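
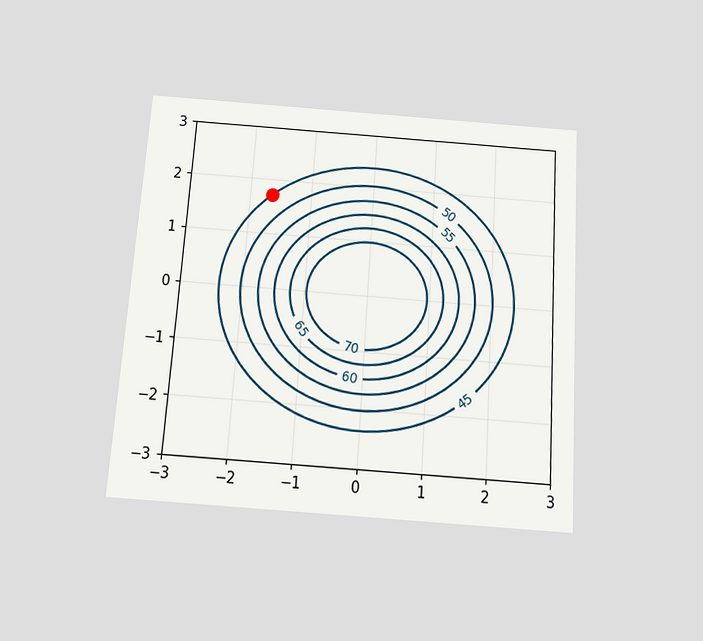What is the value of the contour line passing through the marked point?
The chart is tilted about 4° clockwise and viewed slightly from below. The marked point sits on the contour labelled 45.

45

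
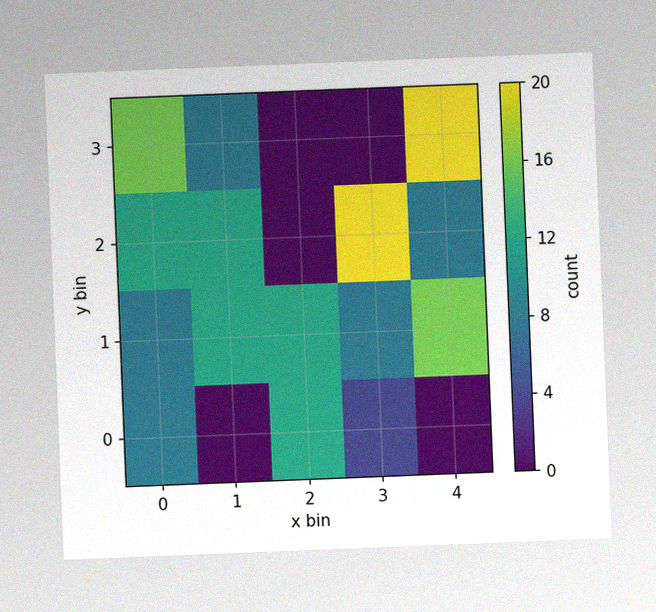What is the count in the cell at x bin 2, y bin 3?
0

The chart is tilted about 2° counter-clockwise, with some photo noise. Matching the cell (2, 3) against the colorbar gives 0.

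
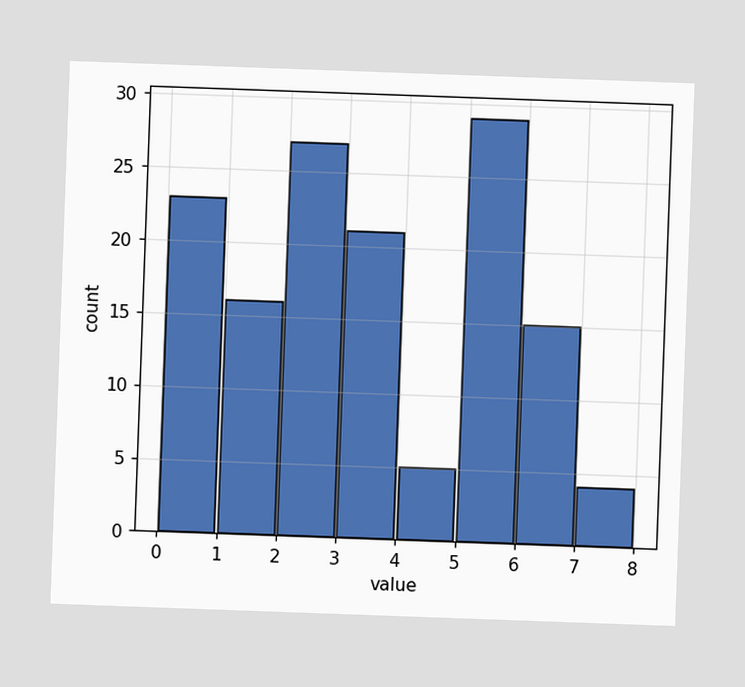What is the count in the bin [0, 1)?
The chart is tilted about 2° clockwise. The [0, 1) bin has height 23.

23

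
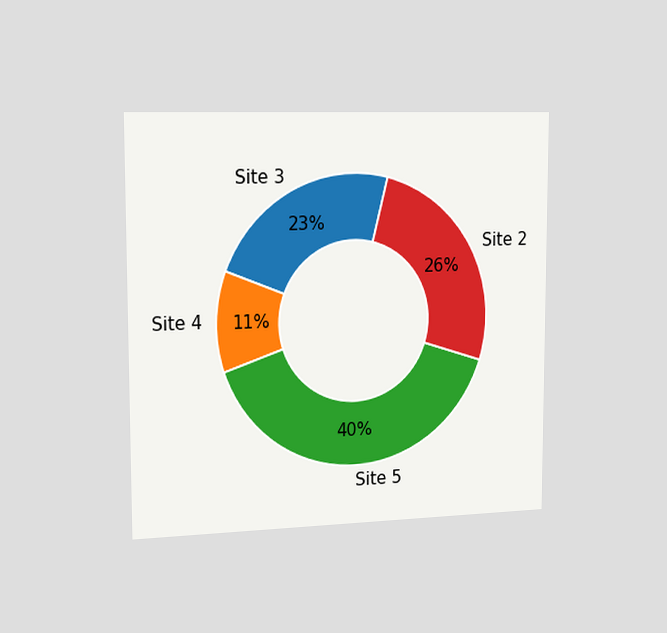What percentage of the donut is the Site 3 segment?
The chart is viewed slightly from the left. The Site 3 segment takes up 23% of the ring.

23%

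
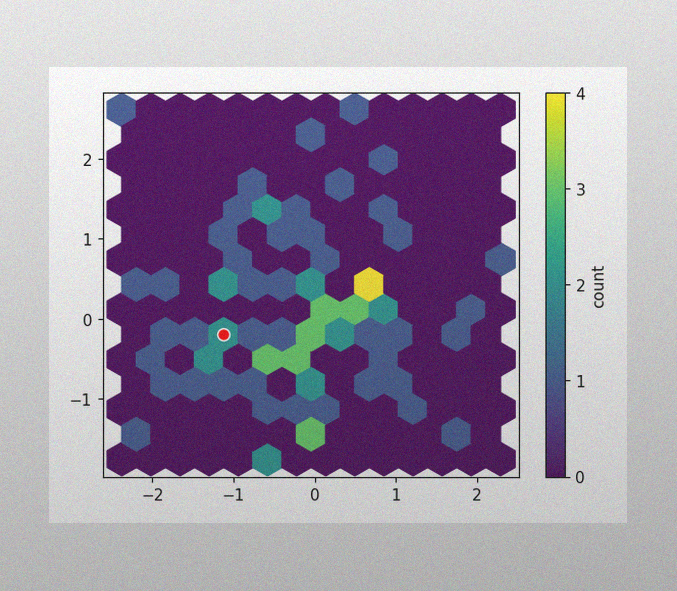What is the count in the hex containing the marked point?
2

The image has some photo noise and uneven lighting. The marked hex reads 2 on the colorbar.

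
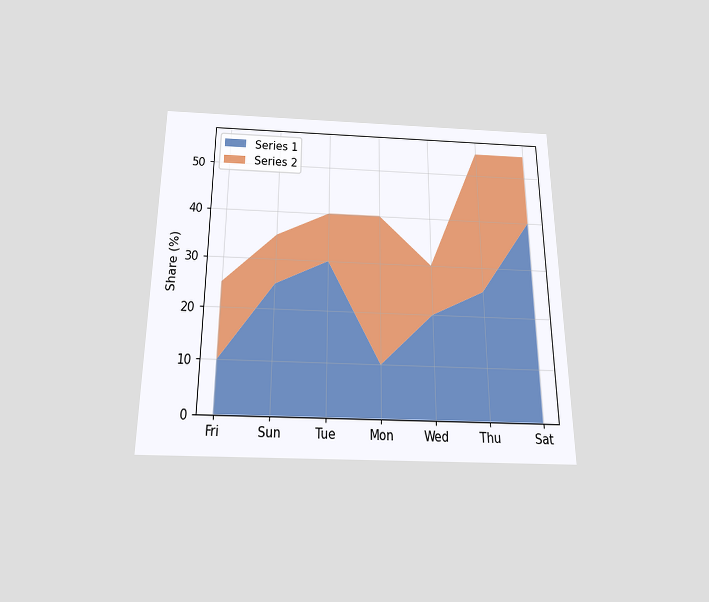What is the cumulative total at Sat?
55%

The chart is viewed slightly from below. The stacked total at Sat reaches 55%.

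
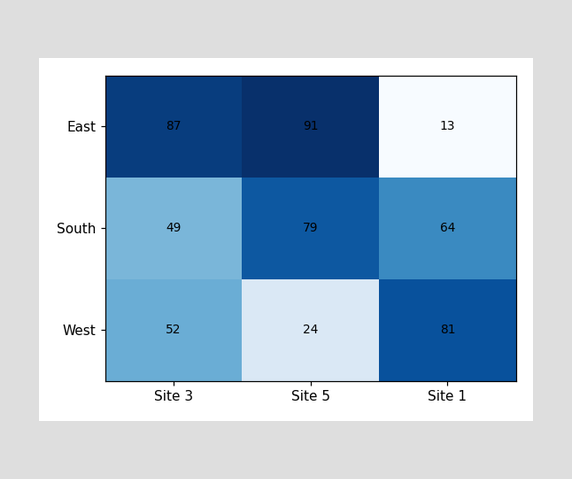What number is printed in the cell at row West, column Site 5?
The (West, Site 5) cell reads 24.

24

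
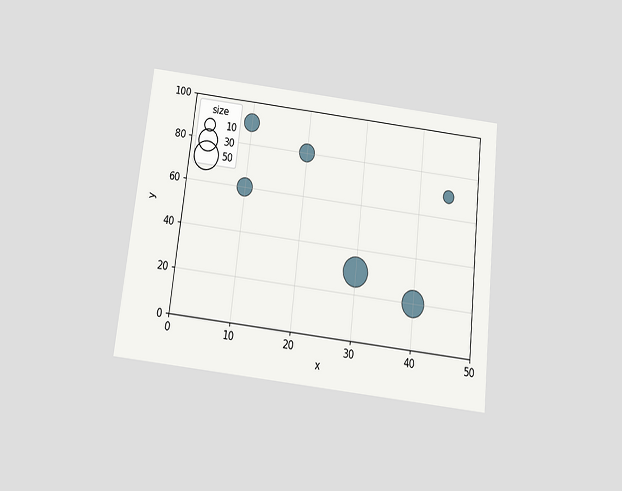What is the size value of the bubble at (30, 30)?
The chart is tilted about 6° clockwise and viewed slightly from below. Matching the bubble at (30, 30) against the size legend gives 50.

50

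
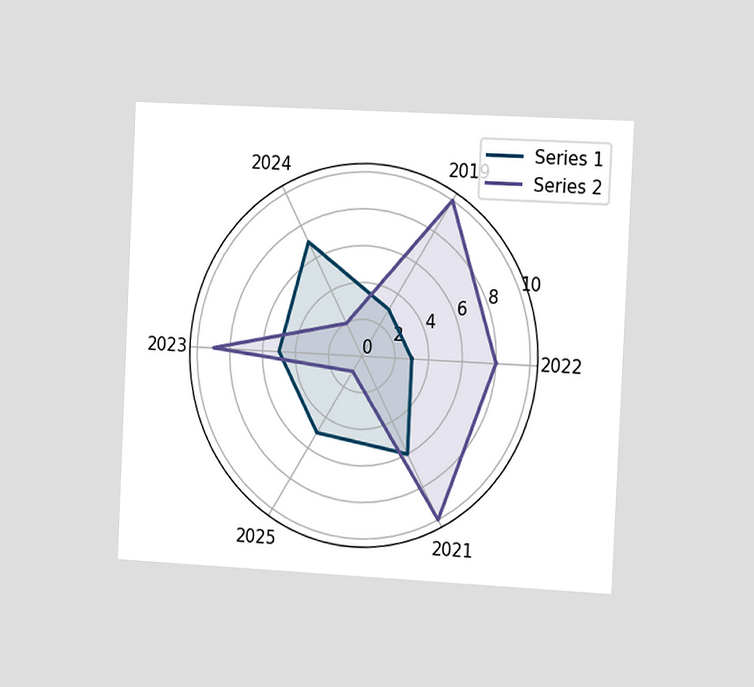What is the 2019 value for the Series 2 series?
The chart is tilted about 3° clockwise and viewed slightly from the right. On the 2019 axis, Series 2 reaches 10.

10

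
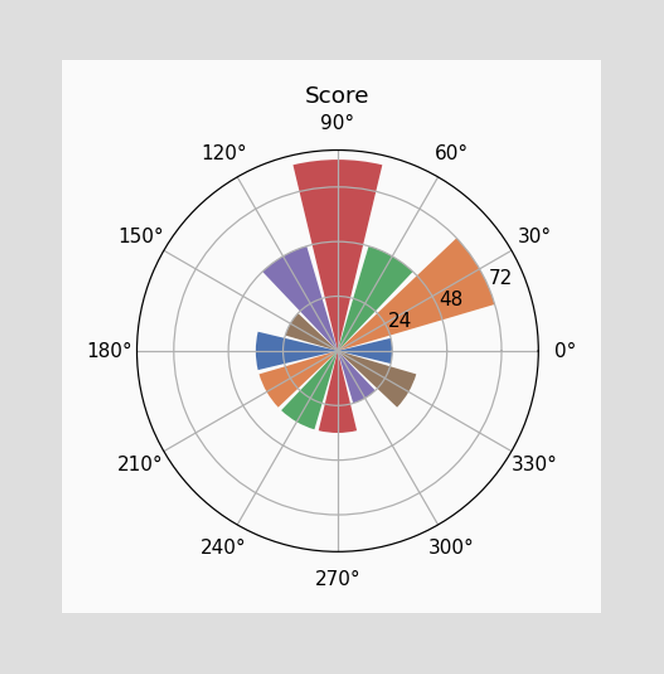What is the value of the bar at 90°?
84

The bar at 90° reaches 84 on the radial axis.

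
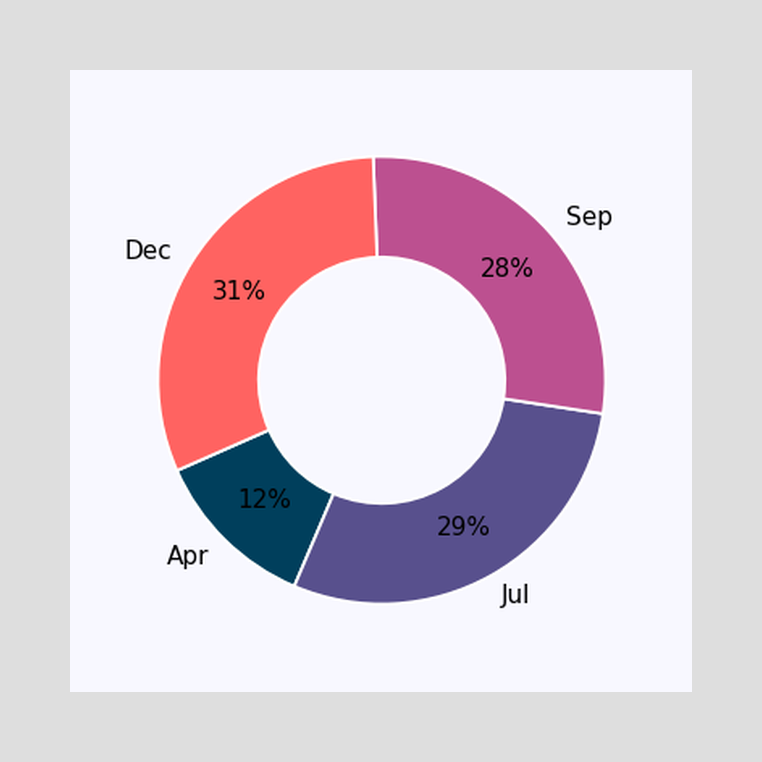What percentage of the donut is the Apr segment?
The Apr segment takes up 12% of the ring.

12%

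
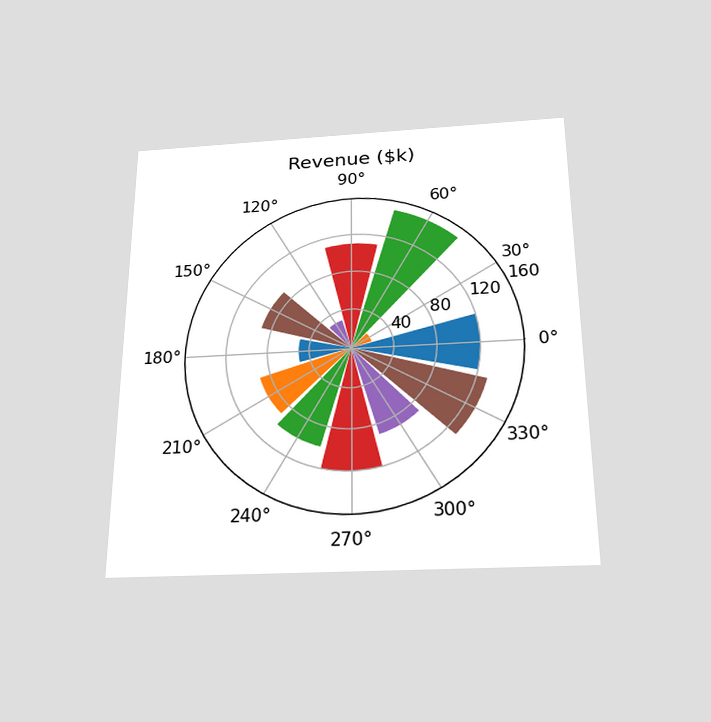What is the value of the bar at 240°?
$100k

The chart is viewed slightly from below. The bar at 240° reaches $100k on the radial axis.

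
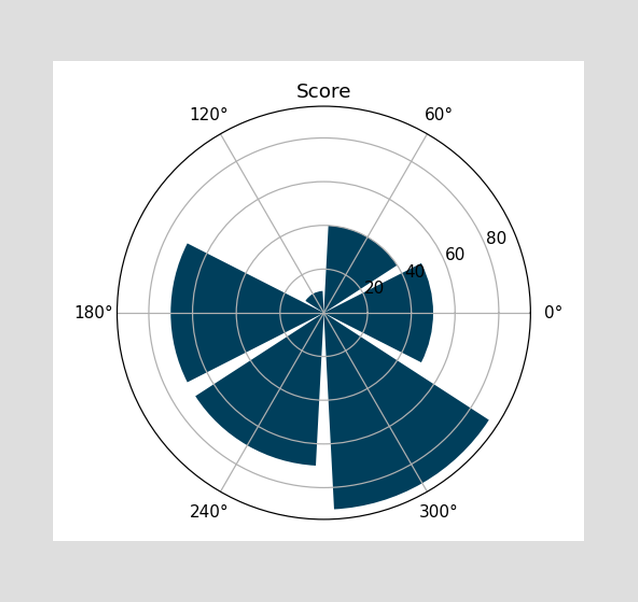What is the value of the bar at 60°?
The bar at 60° reaches 40 on the radial axis.

40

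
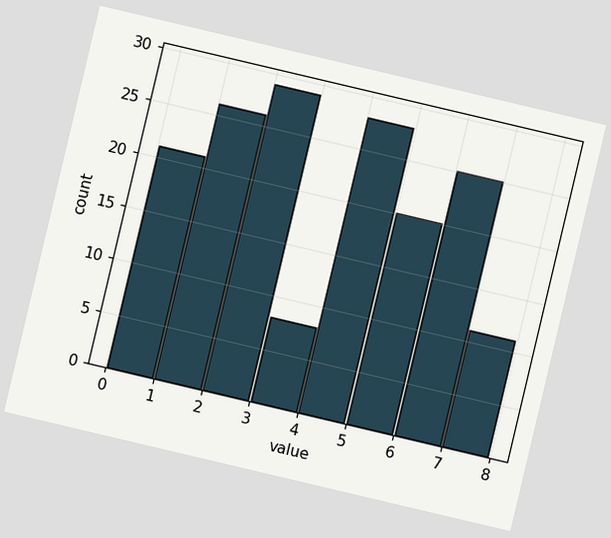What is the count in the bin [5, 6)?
20

The chart is tilted about 13° clockwise. The [5, 6) bin has height 20.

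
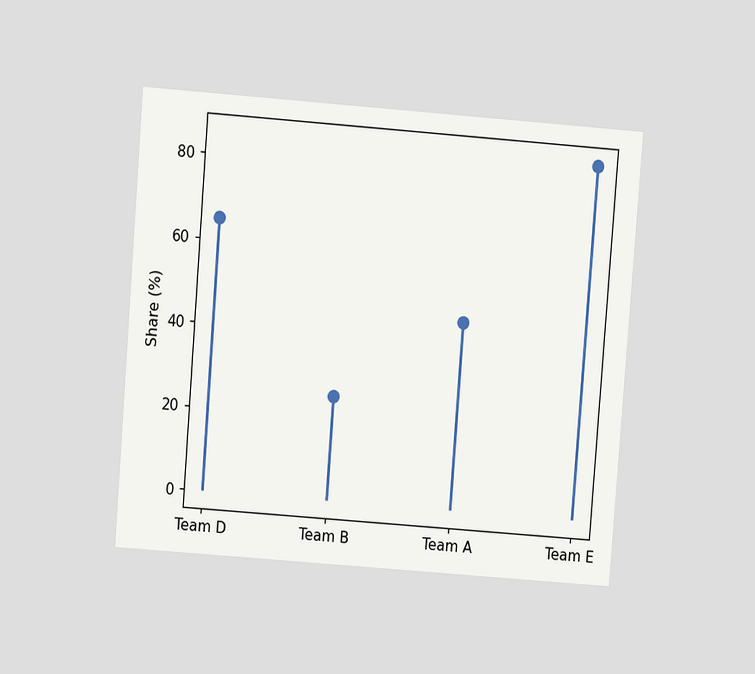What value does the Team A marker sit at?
45%

The chart is tilted about 4° clockwise and viewed at a slight angle. The Team A marker sits at 45%.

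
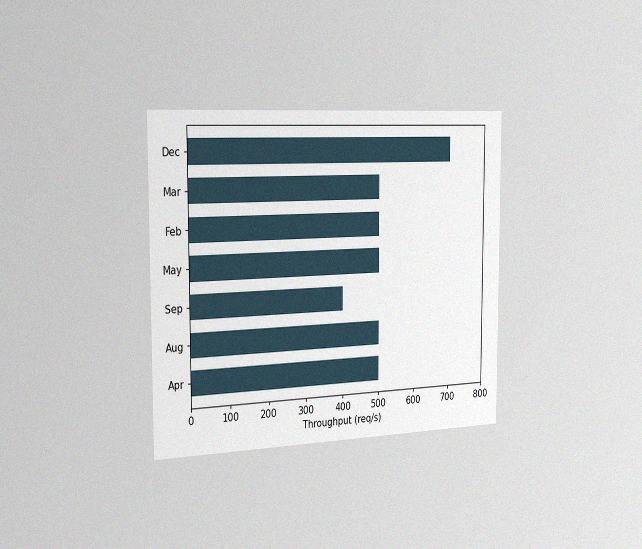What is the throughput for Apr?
The chart is viewed slightly from the left, with some photo noise. Reading along the chart's x-axis, the Apr bar reaches 500req/s.

500req/s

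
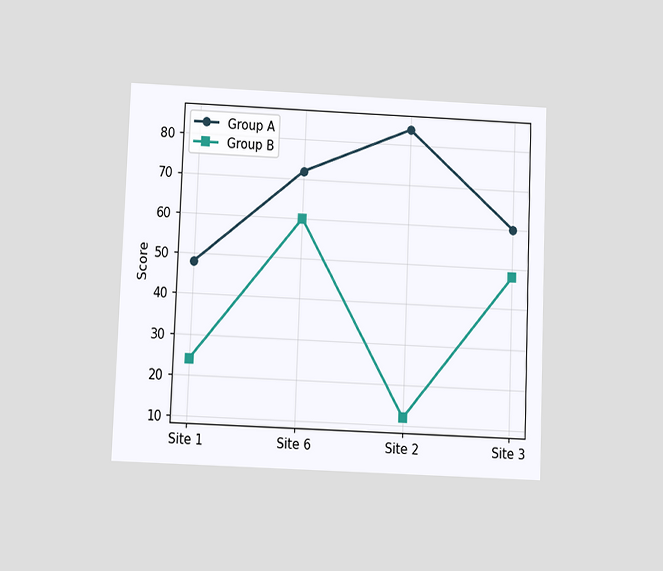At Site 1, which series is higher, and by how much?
The chart is tilted about 2° clockwise and viewed slightly from below. At Site 1, Group A sits above the other line by 24.

Group A, by 24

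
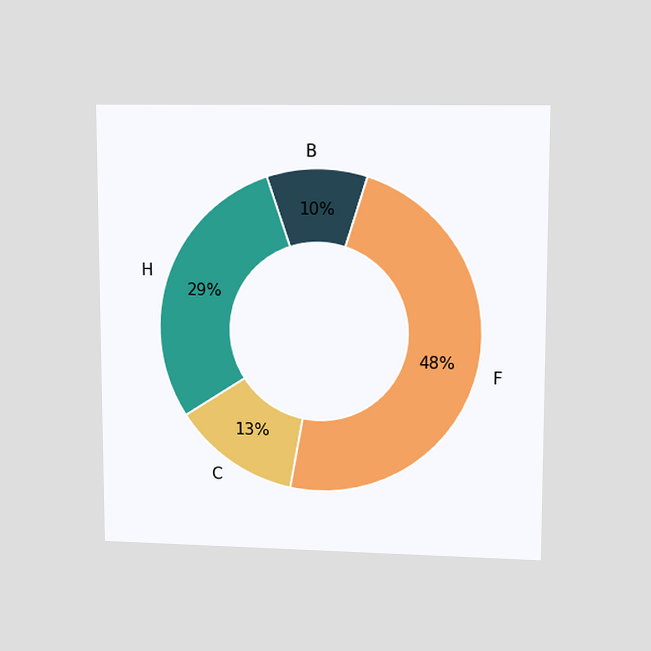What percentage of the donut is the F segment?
48%

The chart is viewed at a slight angle. The F segment takes up 48% of the ring.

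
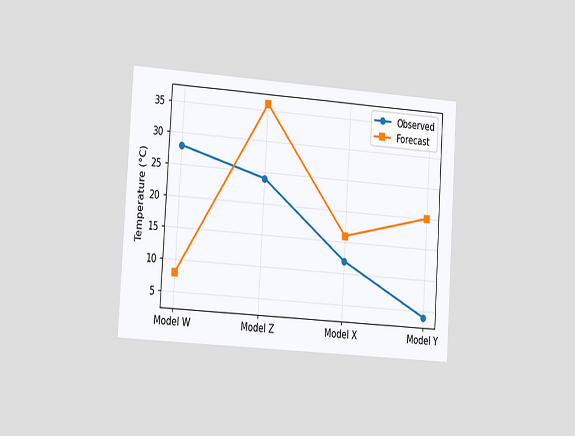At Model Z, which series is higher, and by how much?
The chart is tilted about 4° clockwise and viewed slightly from the left. At Model Z, Forecast sits above the other line by 12°C.

Forecast, by 12°C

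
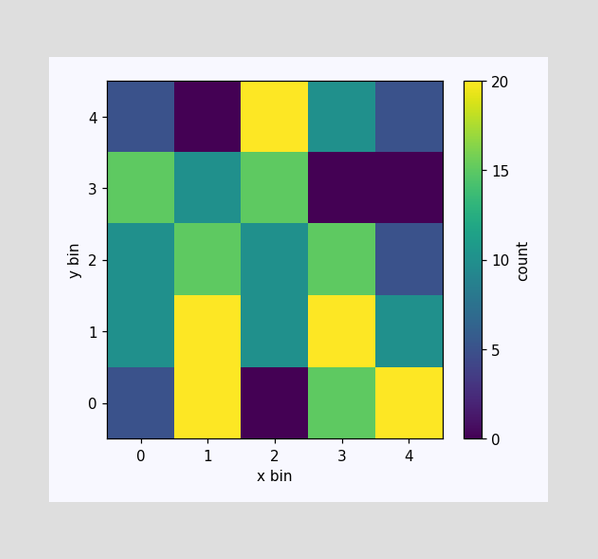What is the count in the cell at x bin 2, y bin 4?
20

Matching the cell (2, 4) against the colorbar gives 20.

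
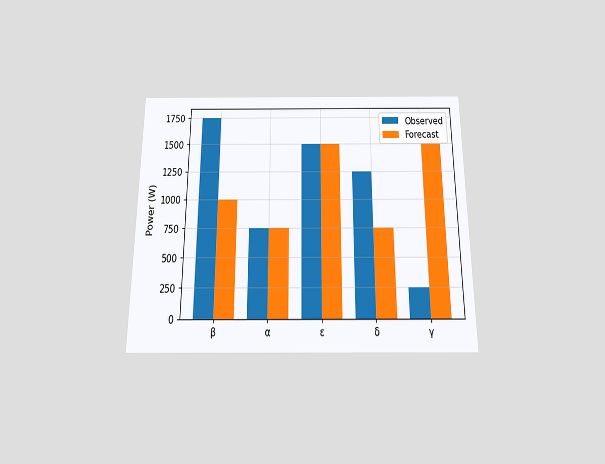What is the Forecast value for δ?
750W

The chart is viewed slightly from below. The Forecast bar at δ reaches 750W on the y-axis.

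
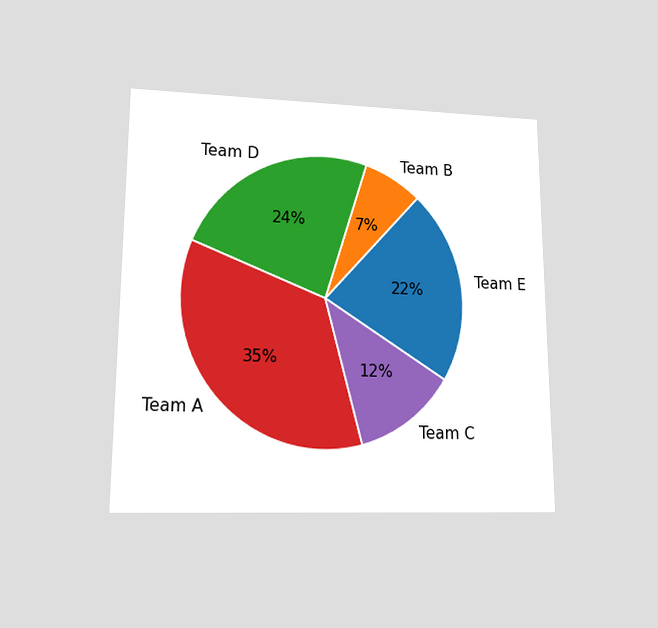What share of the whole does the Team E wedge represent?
The chart is viewed at a slight angle. The Team E slice takes up 22% of the pie.

22%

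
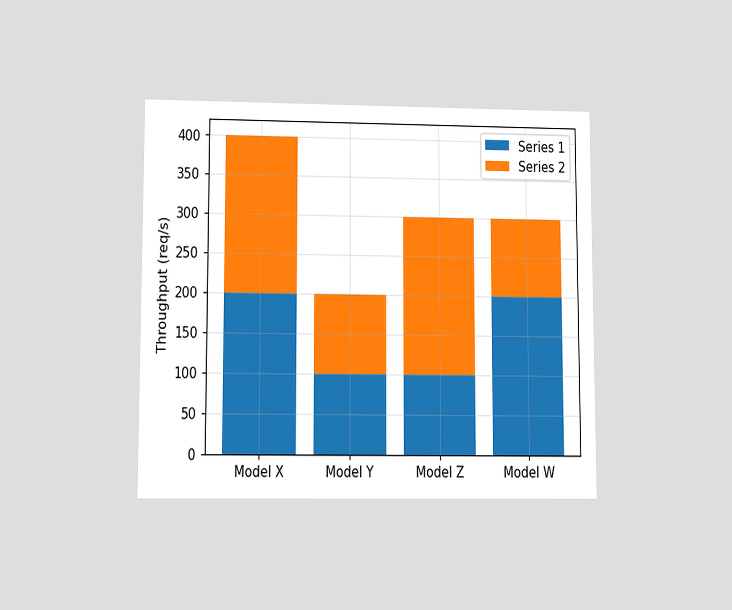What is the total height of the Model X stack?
The chart is viewed at a slight angle. The Model X stack's top reaches 400req/s on the y-axis.

400req/s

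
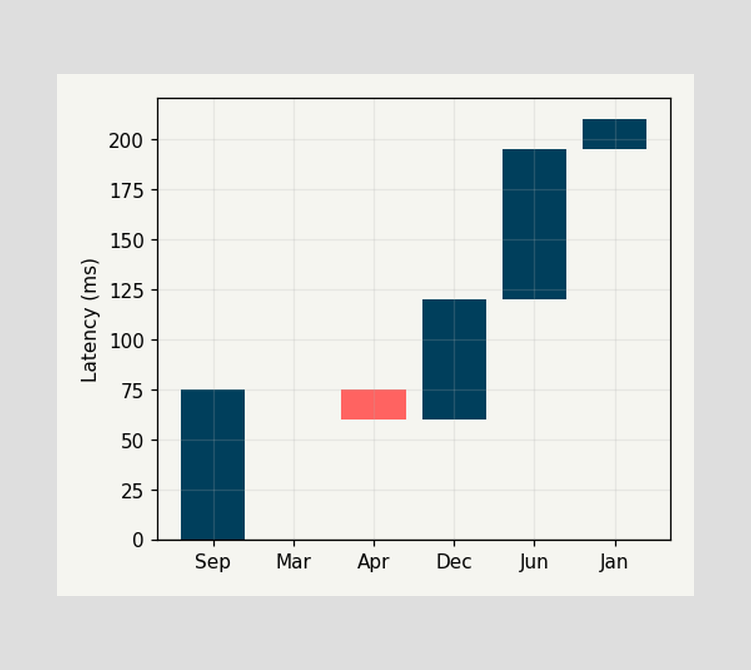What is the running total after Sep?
After Sep the running total reaches 75ms.

75ms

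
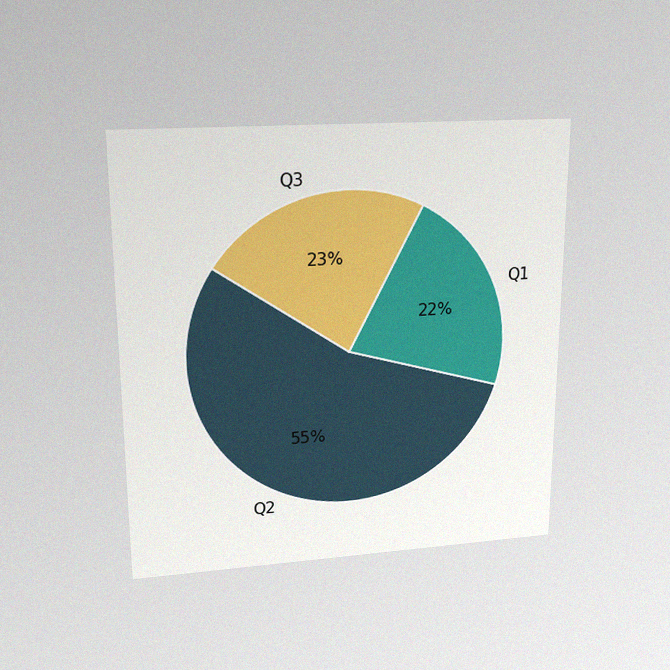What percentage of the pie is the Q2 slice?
The chart is viewed slightly from above, with some photo noise. The Q2 slice takes up 55% of the pie.

55%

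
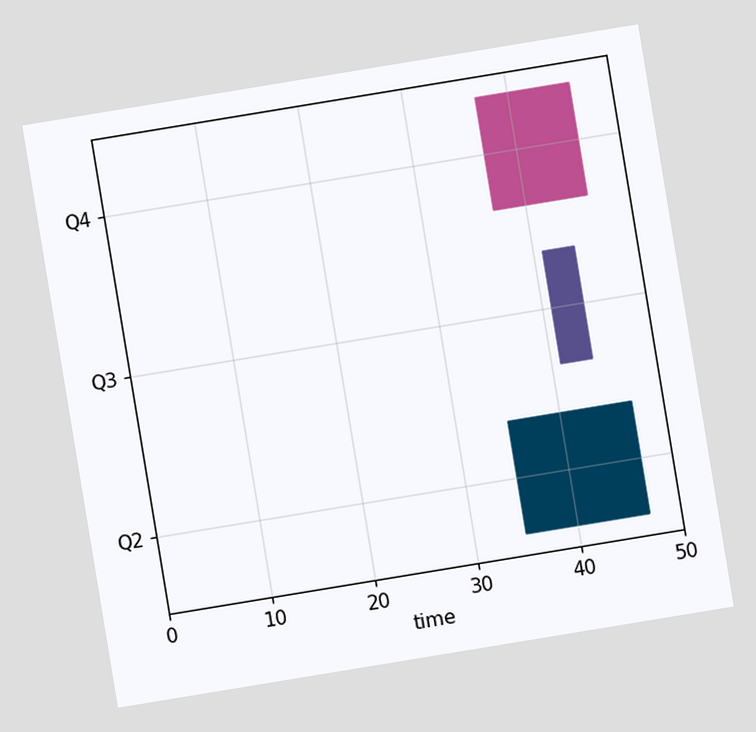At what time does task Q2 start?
35

The chart is tilted about 9° counter-clockwise. The Q2 bar begins at t=35.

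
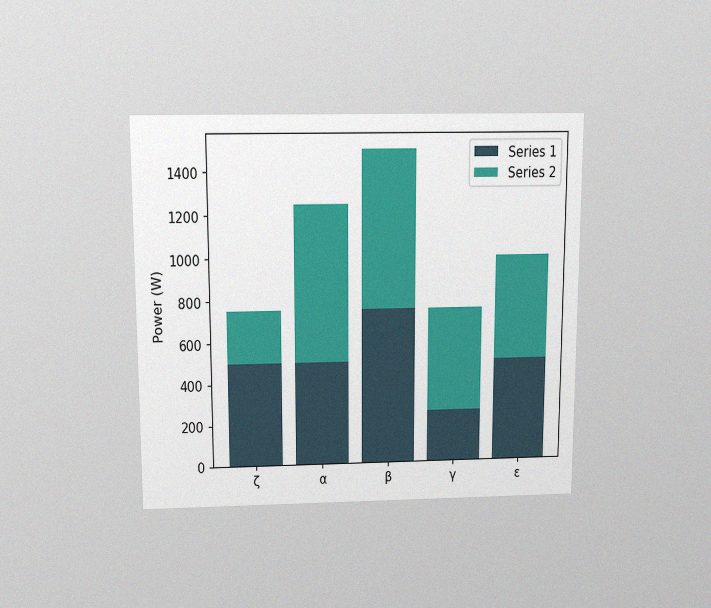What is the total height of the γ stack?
750W

The chart is viewed slightly from above, with some photo noise. The γ stack's top reaches 750W on the y-axis.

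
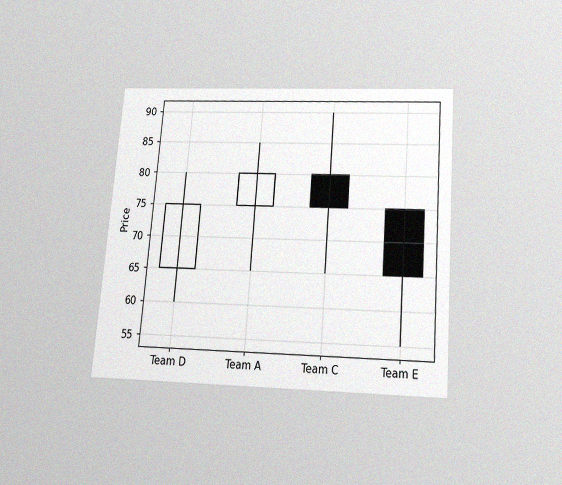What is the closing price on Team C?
The chart is tilted about 5° clockwise and viewed slightly from below, with some photo noise. The Team C candle closes at 75.

75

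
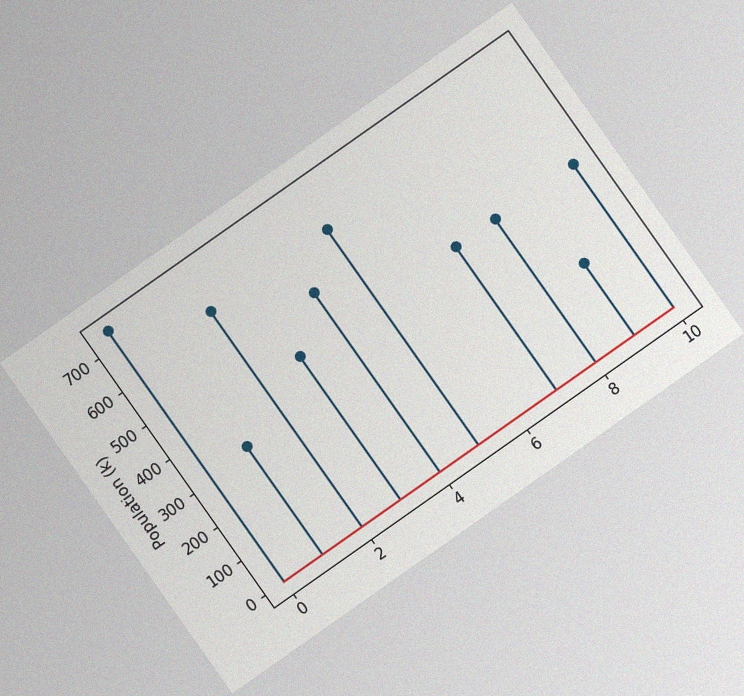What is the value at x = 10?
The chart is tilted about 35° counter-clockwise, with some photo noise. The stem at x=10 reaches 424k.

424k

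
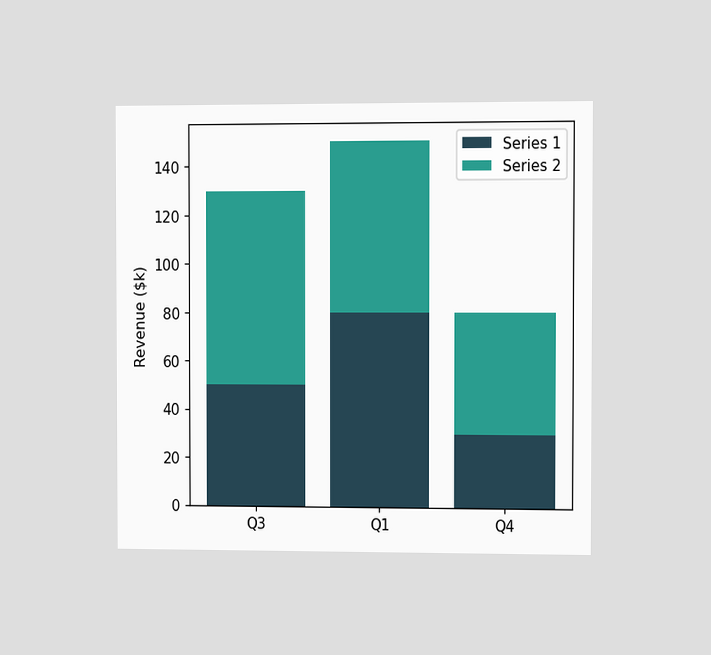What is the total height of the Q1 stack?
$150k

The chart is viewed at a slight angle. The Q1 stack's top reaches $150k on the y-axis.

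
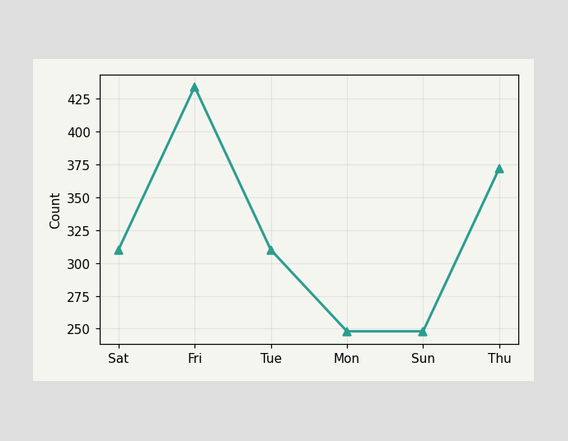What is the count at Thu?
372

At Thu, the line is at 372.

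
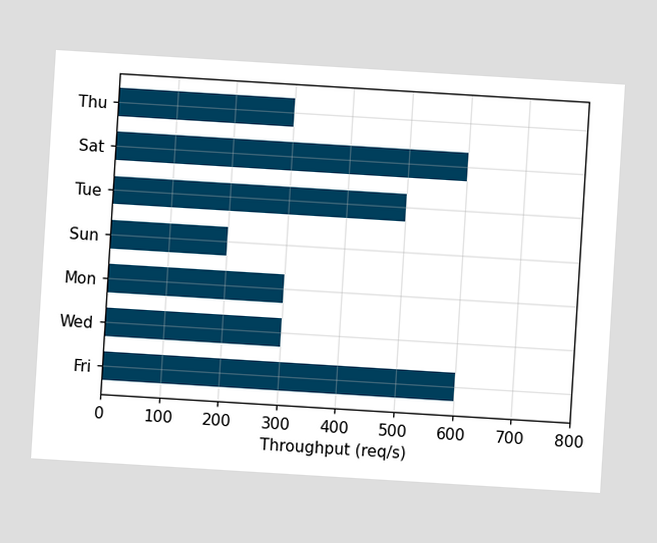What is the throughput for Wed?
The chart is tilted about 3° clockwise. Reading along the chart's x-axis, the Wed bar reaches 300req/s.

300req/s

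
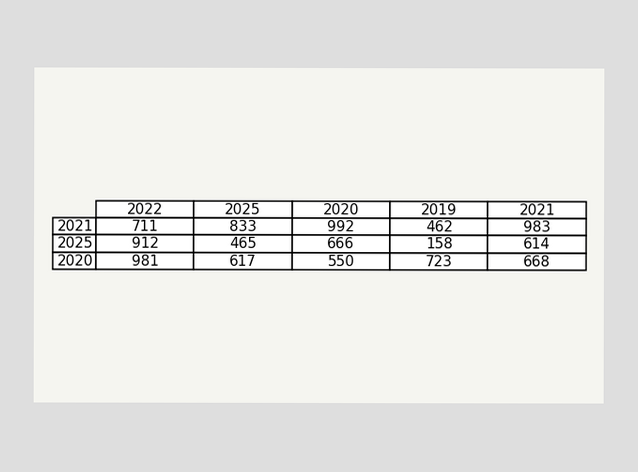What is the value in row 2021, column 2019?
462

The (2021, 2019) cell reads 462.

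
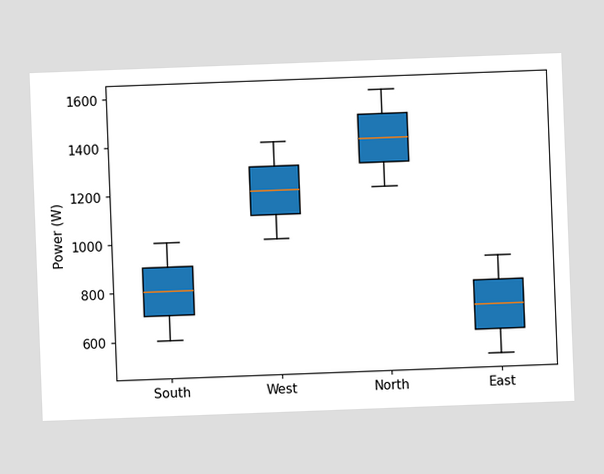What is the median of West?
The chart is tilted about 2° counter-clockwise. The median line in the West box sits at 1200W.

1200W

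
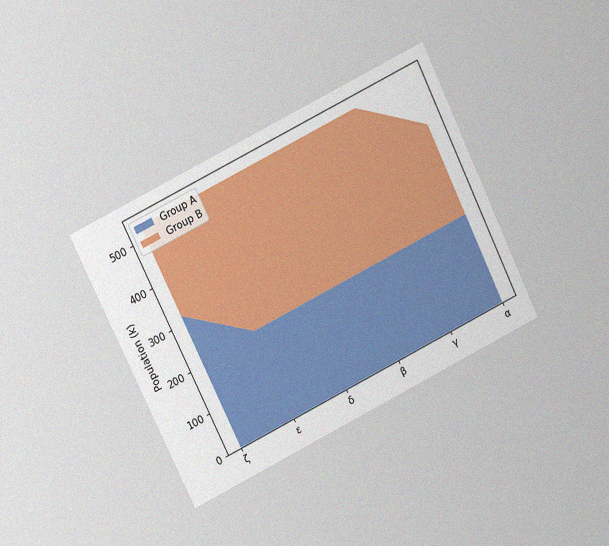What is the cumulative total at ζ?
The chart is tilted about 26° counter-clockwise and viewed at a slight angle, with some photo noise. The stacked total at ζ reaches 530k.

530k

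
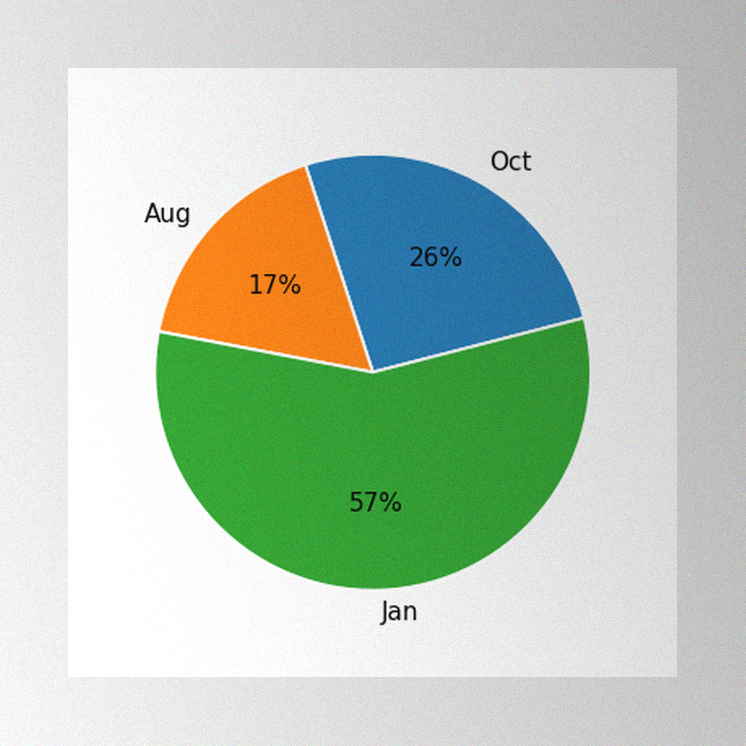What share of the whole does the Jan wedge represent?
The image has some photo noise and uneven lighting. The Jan slice takes up 57% of the pie.

57%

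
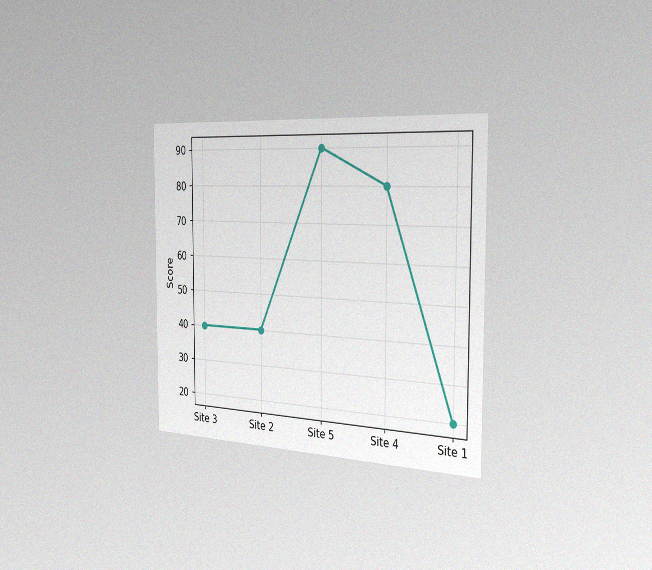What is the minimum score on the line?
20

The chart is viewed slightly from the right, with some photo noise. The lowest point is at Site 1, and reading across to the y-axis gives 20.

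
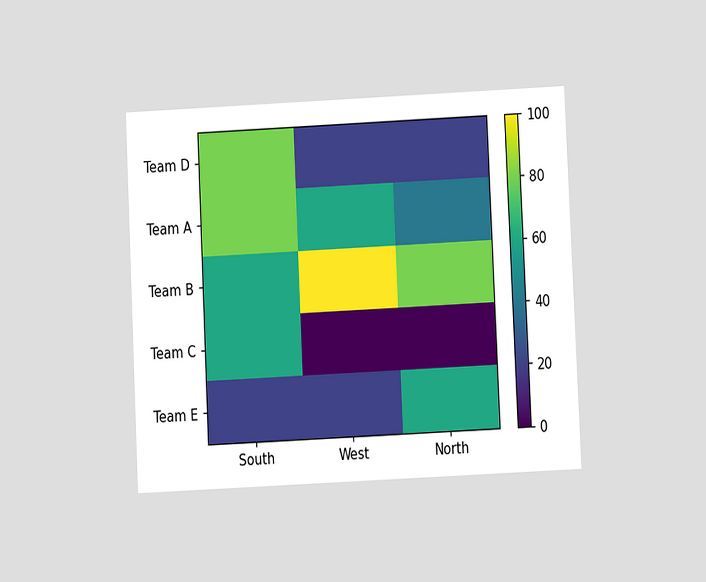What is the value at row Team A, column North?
40

The chart is tilted about 3° counter-clockwise and viewed at a slight angle. Matching cell (Team A, North) against the colorbar gives 40.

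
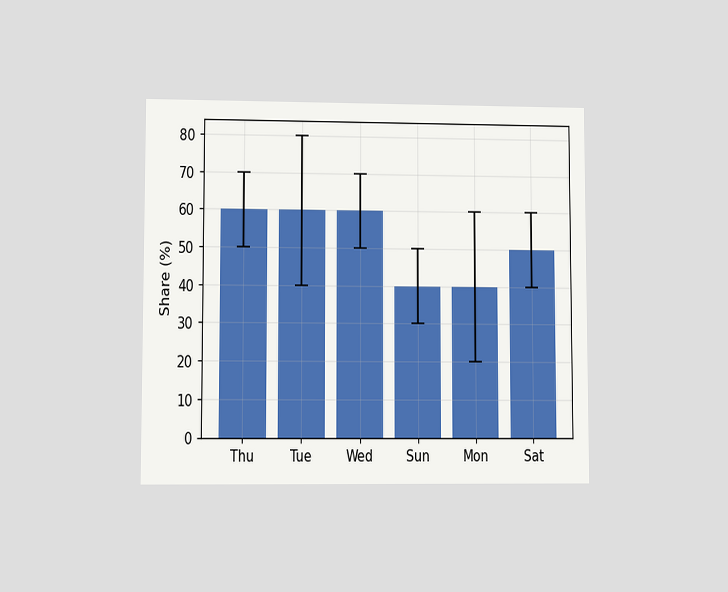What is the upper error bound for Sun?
50%

The chart is viewed at a slight angle. The Sun bar's upper whisker reaches 50%.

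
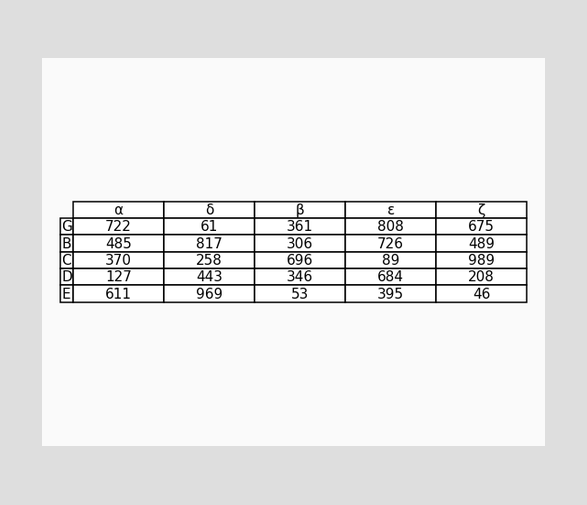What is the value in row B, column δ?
The (B, δ) cell reads 817.

817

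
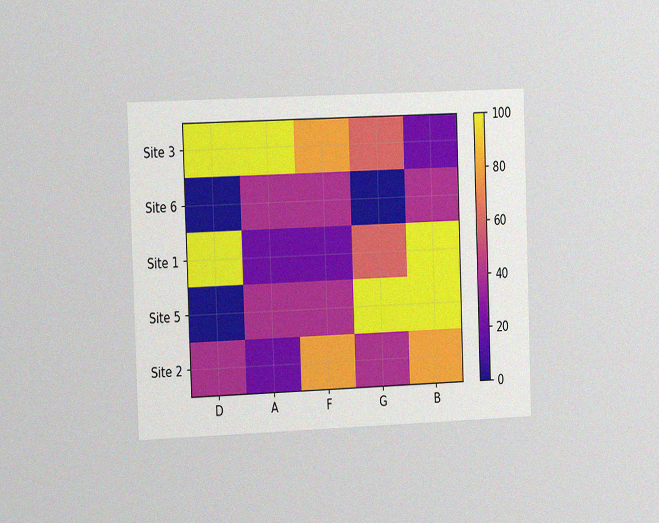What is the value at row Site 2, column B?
The chart is tilted about 2° counter-clockwise and viewed slightly from the left, with some photo noise. Matching cell (Site 2, B) against the colorbar gives 80.

80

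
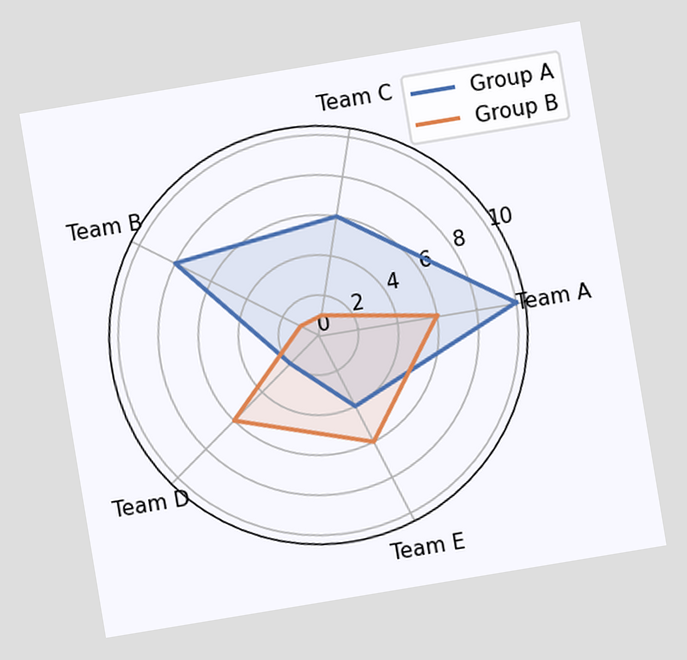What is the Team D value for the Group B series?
The chart is tilted about 9° counter-clockwise. On the Team D axis, Group B reaches 6.

6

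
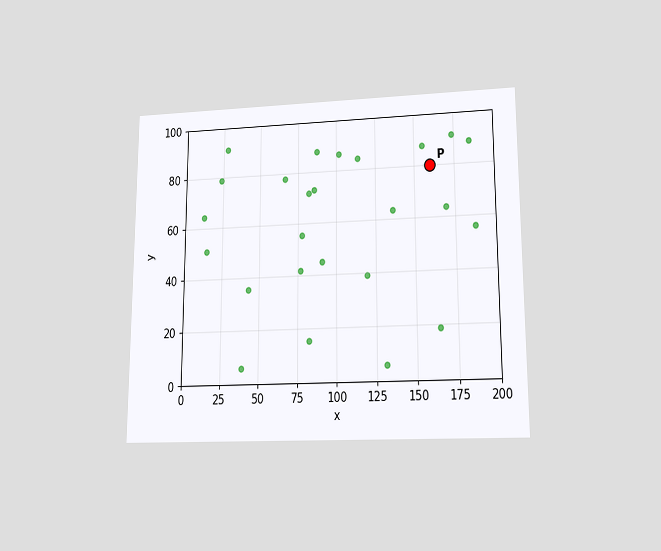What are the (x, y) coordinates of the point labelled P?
(160, 80)

The chart is viewed at a slight angle. Following the gridlines from P to each axis, P sits at (160, 80).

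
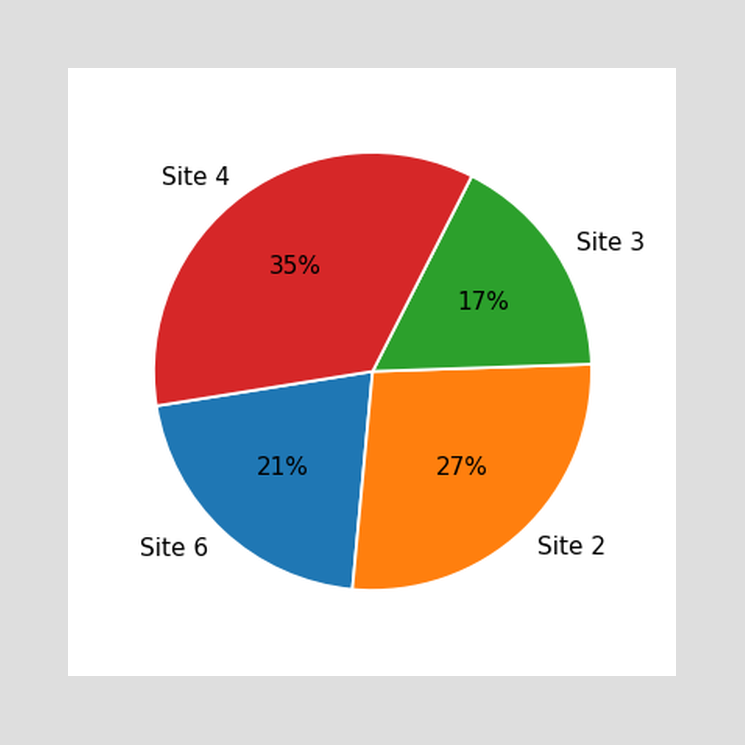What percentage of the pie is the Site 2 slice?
27%

The Site 2 slice takes up 27% of the pie.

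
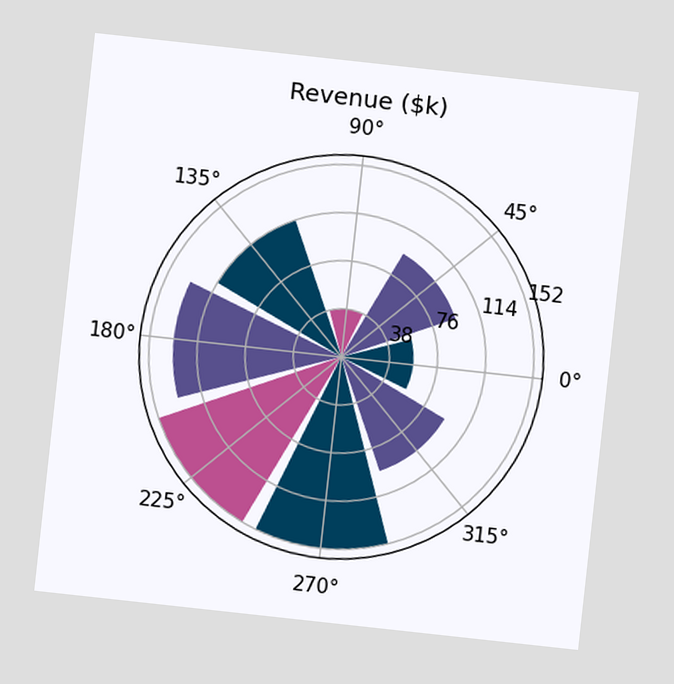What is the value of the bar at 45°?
The chart is tilted about 6° clockwise. The bar at 45° reaches $95k on the radial axis.

$95k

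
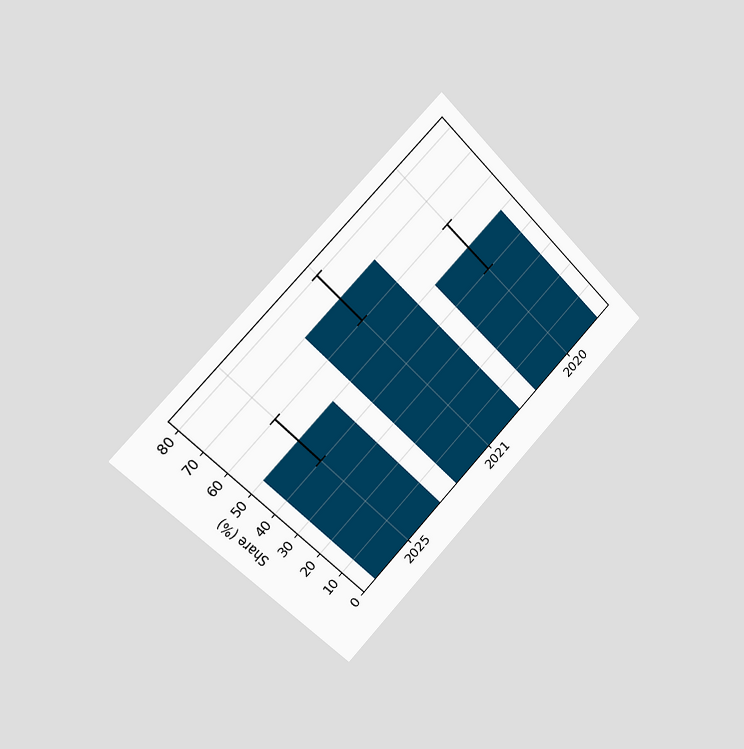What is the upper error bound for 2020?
The chart is tilted about 45° counter-clockwise and viewed slightly from the left. The 2020 bar's upper whisker reaches 60%.

60%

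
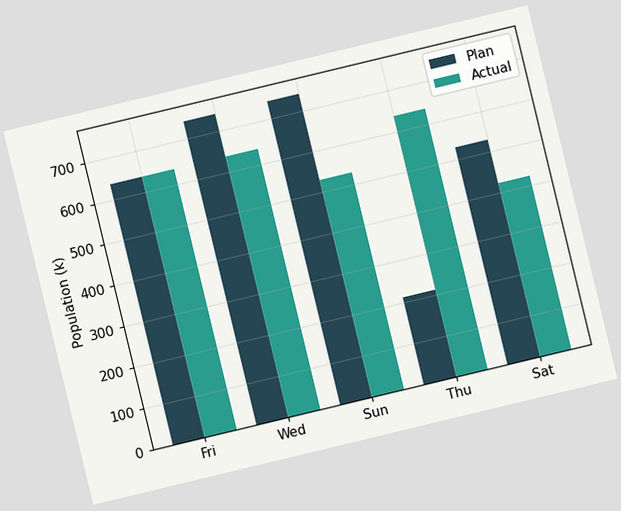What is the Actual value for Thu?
The chart is tilted about 14° counter-clockwise. The Actual bar at Thu reaches 636k on the y-axis.

636k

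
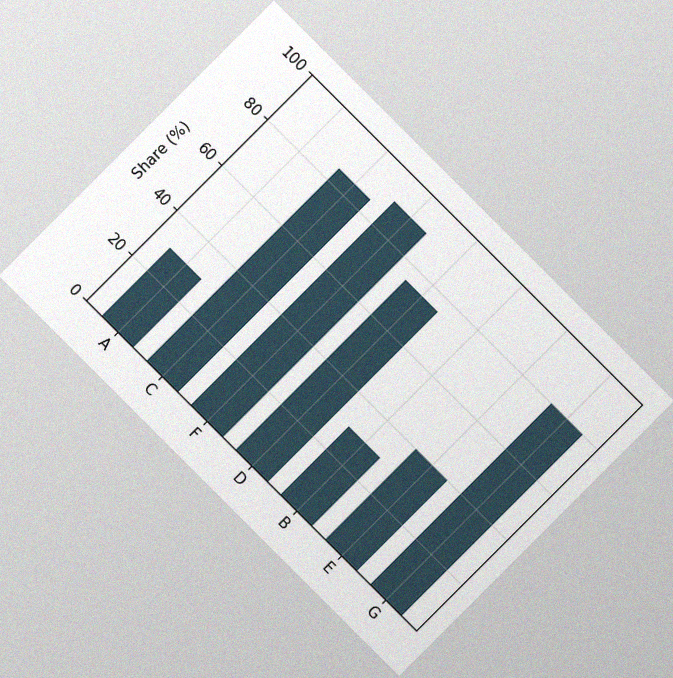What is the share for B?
30%

The chart is tilted about 45° clockwise, with some photo noise. Reading along the chart's y-axis, the B bar reaches 30%.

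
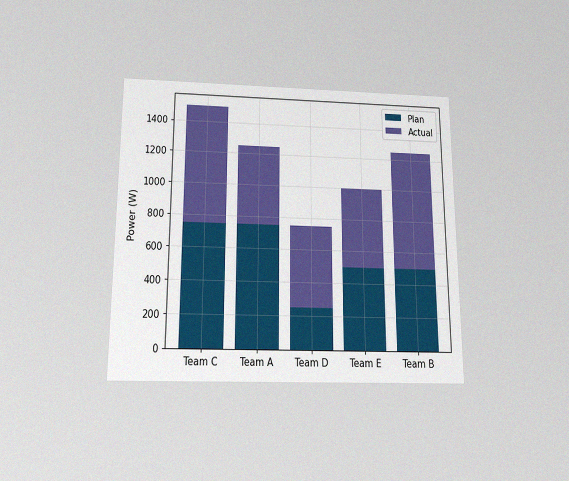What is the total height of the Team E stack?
The chart is viewed slightly from below, with some photo noise. The Team E stack's top reaches 1000W on the y-axis.

1000W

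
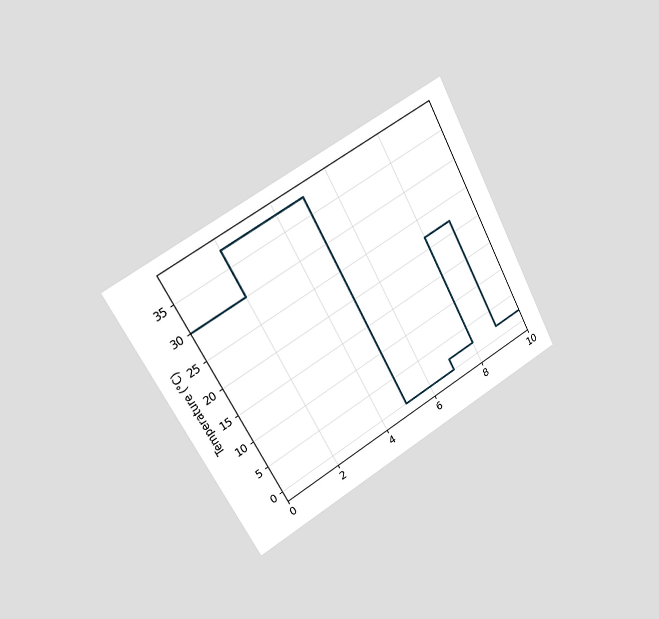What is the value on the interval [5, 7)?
The chart is tilted about 28° counter-clockwise and viewed slightly from the left. On [5, 7) the step sits at 0°C.

0°C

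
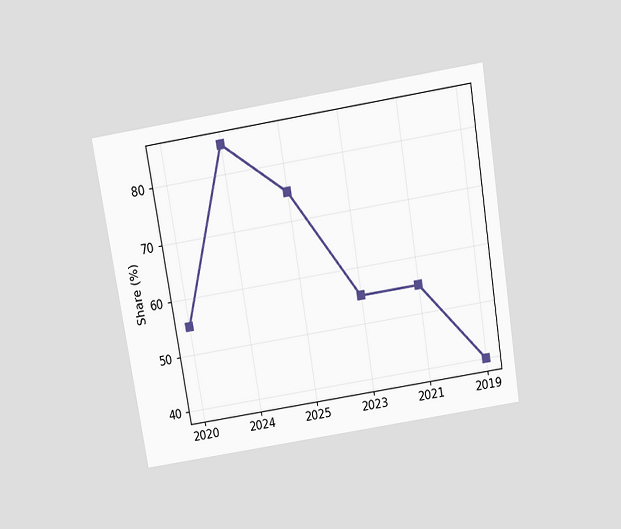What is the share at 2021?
The chart is tilted about 9° counter-clockwise and viewed slightly from above. At 2021, the line is at 55%.

55%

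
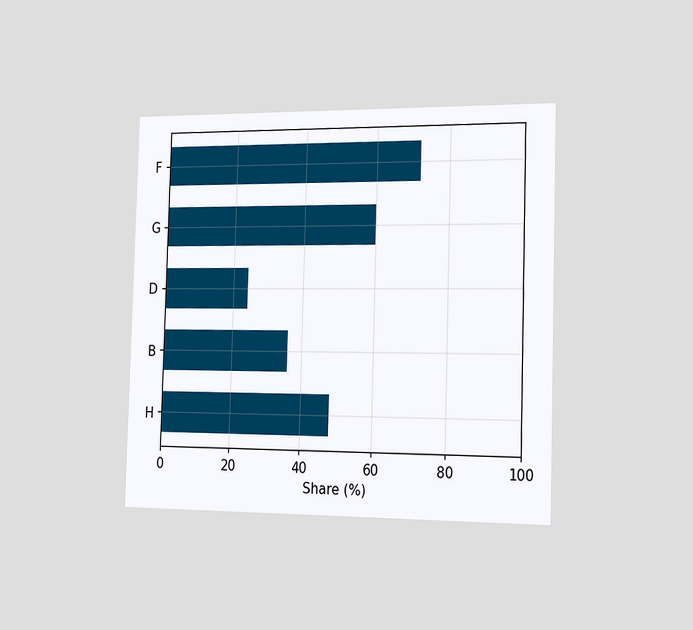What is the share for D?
24%

The chart is viewed slightly from the right. Reading along the chart's x-axis, the D bar reaches 24%.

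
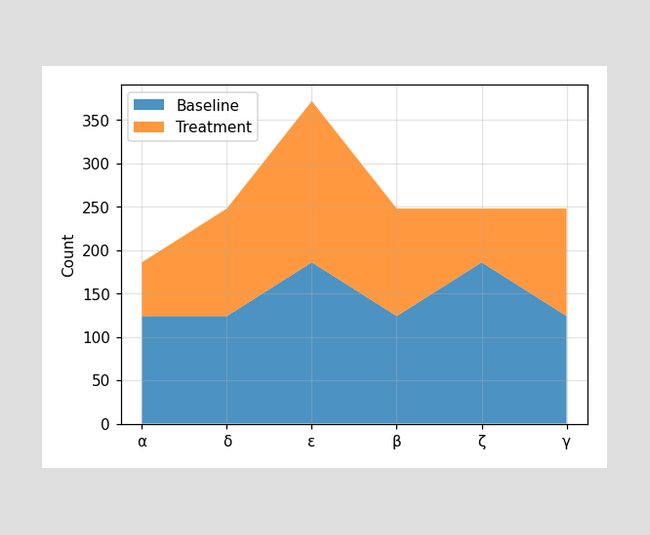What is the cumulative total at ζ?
248

The stacked total at ζ reaches 248.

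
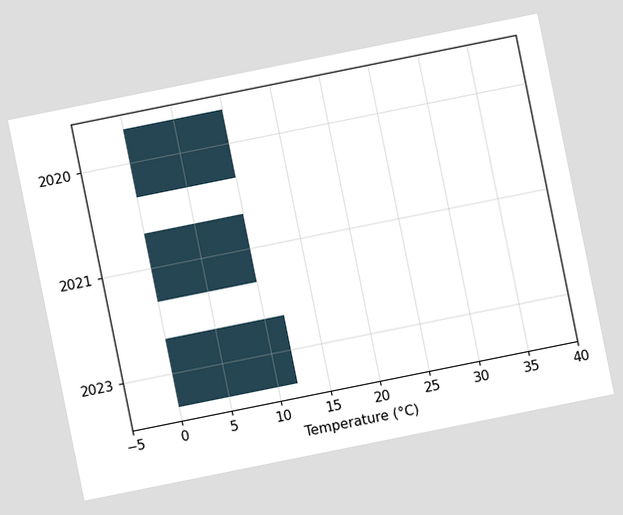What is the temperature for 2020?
The chart is tilted about 11° counter-clockwise. Reading along the chart's x-axis, the 2020 bar reaches 10°C.

10°C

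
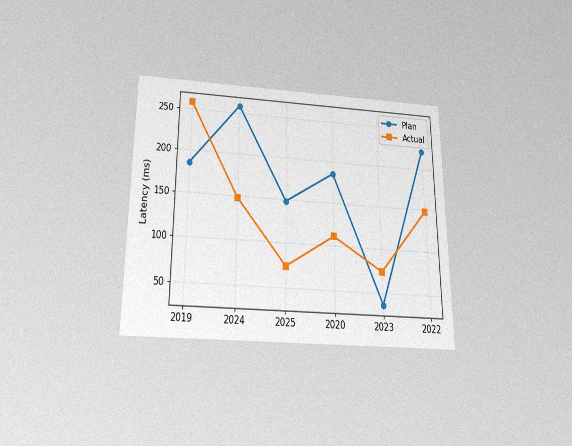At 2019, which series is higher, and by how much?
Actual, by 74ms

The chart is viewed slightly from below, with some photo noise. At 2019, Actual sits above the other line by 74ms.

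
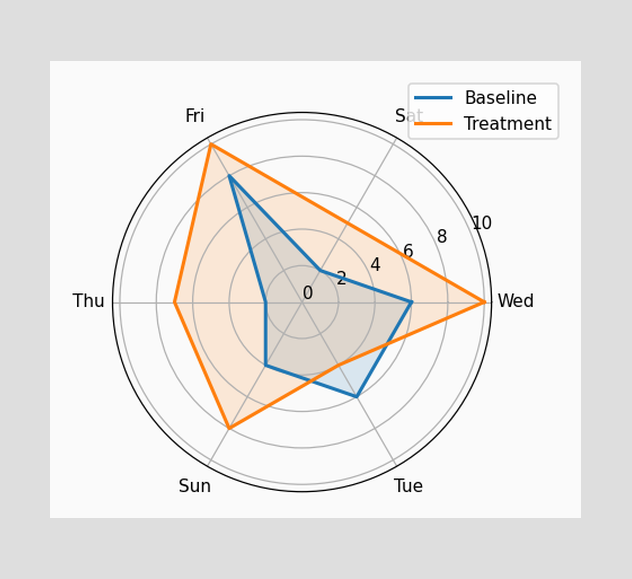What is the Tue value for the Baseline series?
On the Tue axis, Baseline reaches 6.

6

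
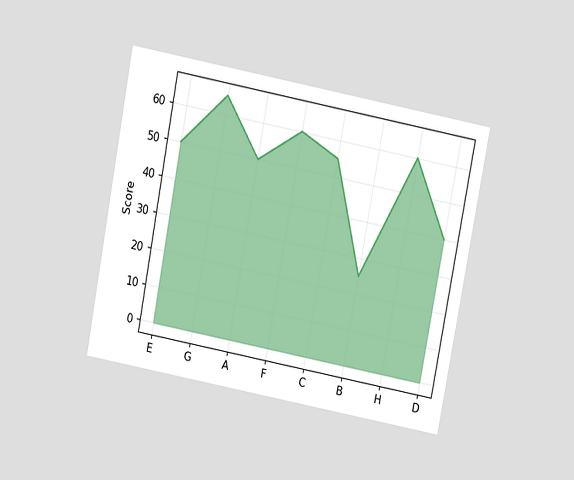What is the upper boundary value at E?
50

The chart is tilted about 11° clockwise and viewed slightly from above. At E the upper boundary is at 50.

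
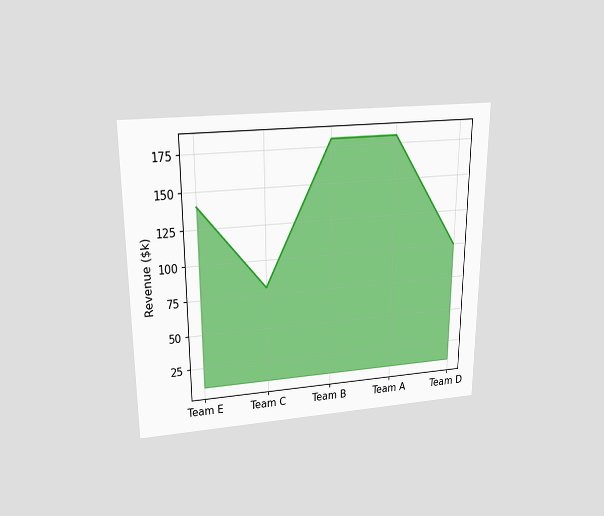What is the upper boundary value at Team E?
The chart is viewed slightly from above. At Team E the upper boundary is at $140k.

$140k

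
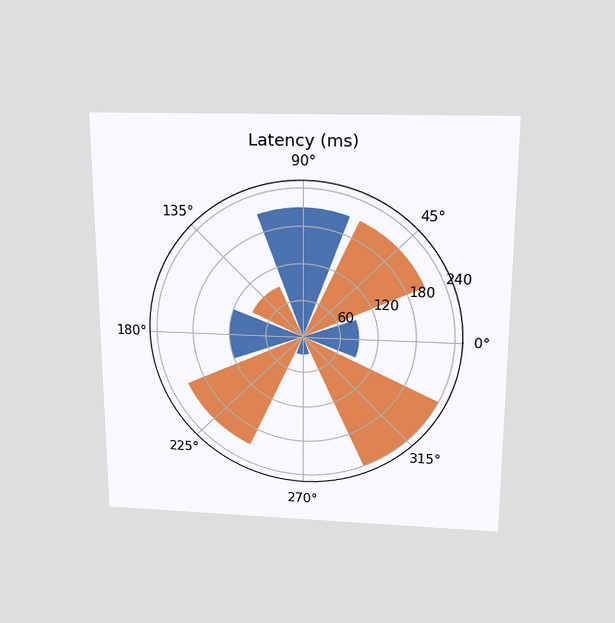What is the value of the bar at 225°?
210ms

The chart is viewed slightly from above. The bar at 225° reaches 210ms on the radial axis.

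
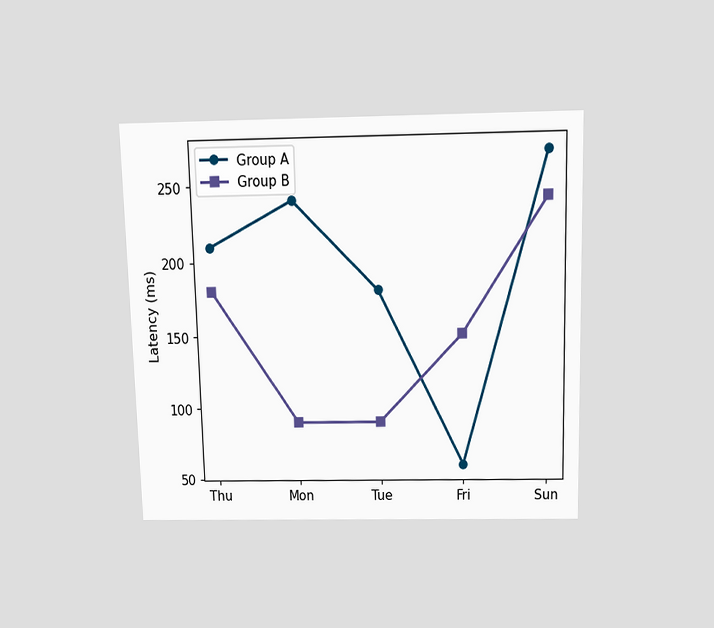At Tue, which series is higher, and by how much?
The chart is viewed slightly from above. At Tue, Group A sits above the other line by 90ms.

Group A, by 90ms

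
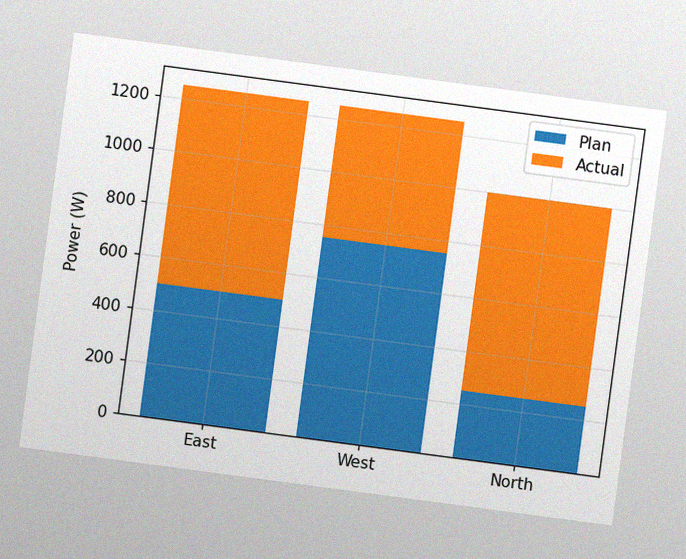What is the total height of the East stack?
The chart is tilted about 8° clockwise, with some photo noise. The East stack's top reaches 1250W on the y-axis.

1250W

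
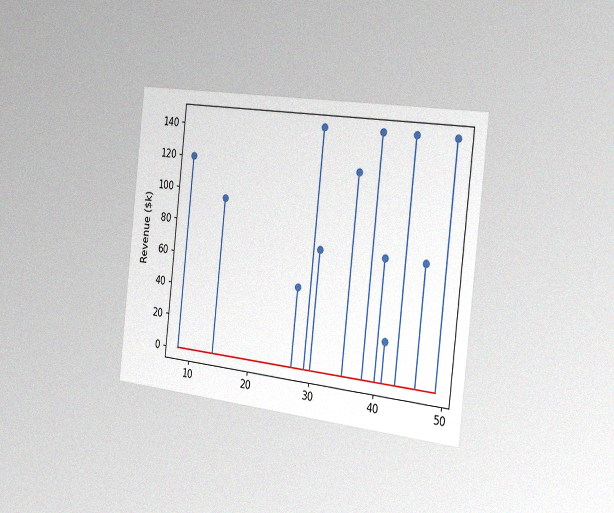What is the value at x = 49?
$144k

The chart is tilted about 6° clockwise and viewed slightly from the right, with some photo noise. The stem at x=49 reaches $144k.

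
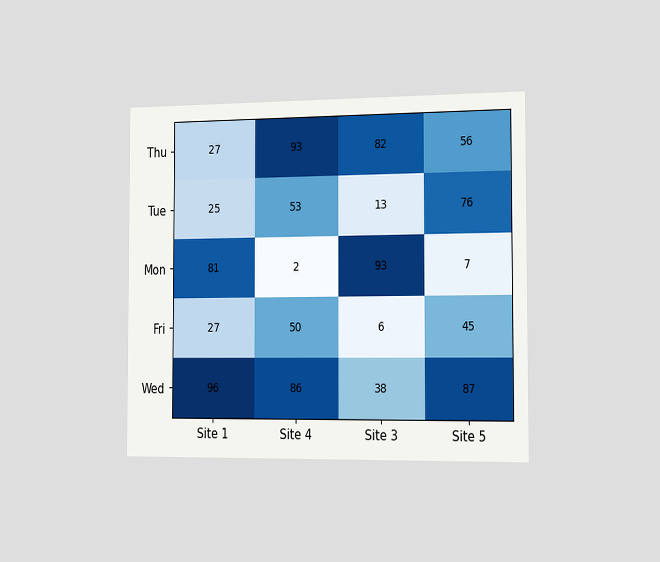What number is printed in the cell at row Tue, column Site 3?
The chart is viewed slightly from the right. The (Tue, Site 3) cell reads 13.

13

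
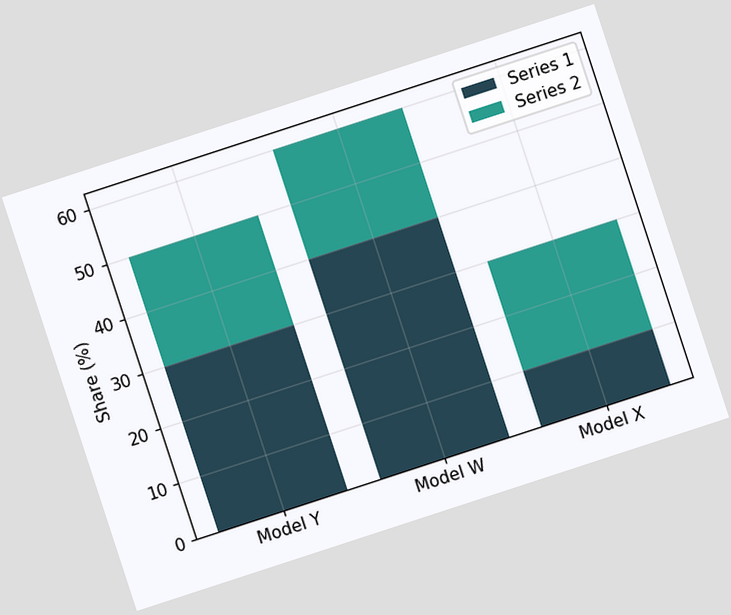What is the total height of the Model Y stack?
The chart is tilted about 18° counter-clockwise. The Model Y stack's top reaches 50% on the y-axis.

50%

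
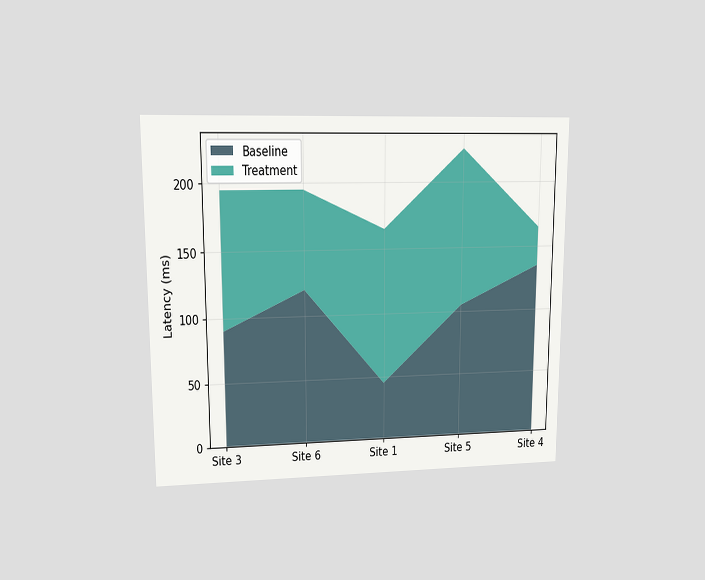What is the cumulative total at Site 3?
The chart is viewed at a slight angle. The stacked total at Site 3 reaches 195ms.

195ms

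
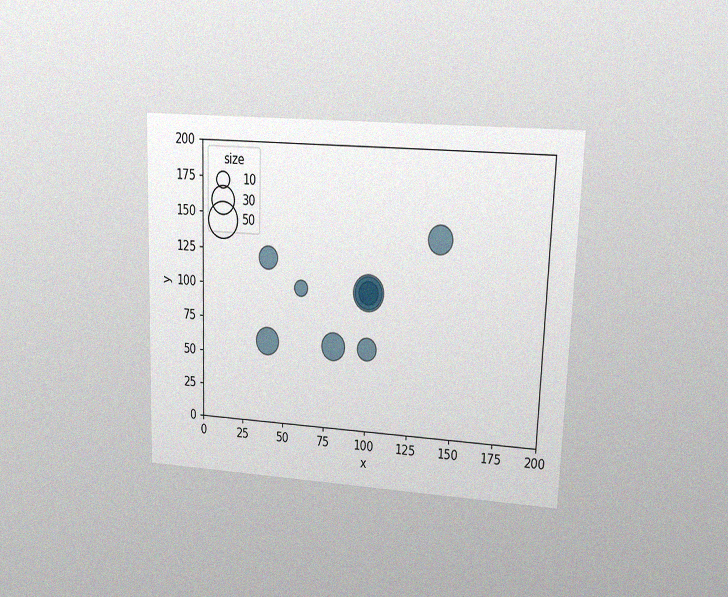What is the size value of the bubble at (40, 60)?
The chart is tilted about 2° clockwise and viewed at a slight angle, with some photo noise. Matching the bubble at (40, 60) against the size legend gives 30.

30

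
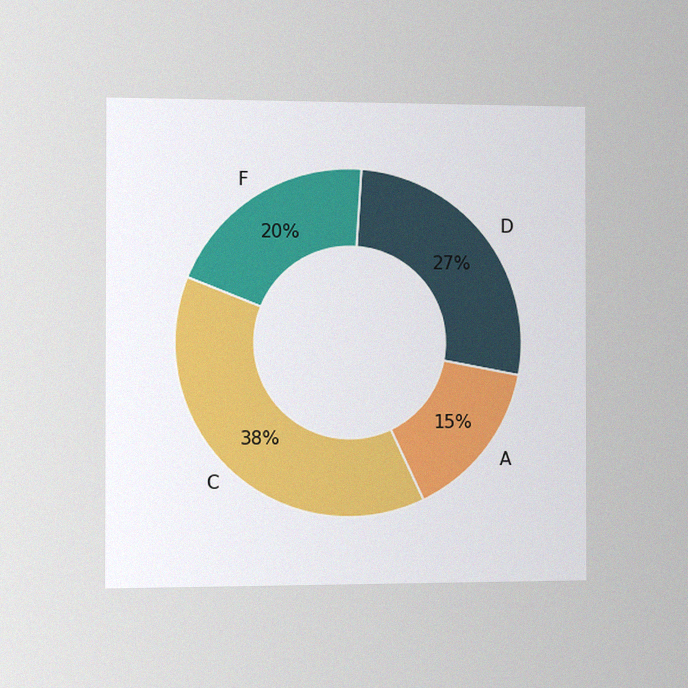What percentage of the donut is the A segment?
15%

The chart is viewed slightly from the left, with some photo noise. The A segment takes up 15% of the ring.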